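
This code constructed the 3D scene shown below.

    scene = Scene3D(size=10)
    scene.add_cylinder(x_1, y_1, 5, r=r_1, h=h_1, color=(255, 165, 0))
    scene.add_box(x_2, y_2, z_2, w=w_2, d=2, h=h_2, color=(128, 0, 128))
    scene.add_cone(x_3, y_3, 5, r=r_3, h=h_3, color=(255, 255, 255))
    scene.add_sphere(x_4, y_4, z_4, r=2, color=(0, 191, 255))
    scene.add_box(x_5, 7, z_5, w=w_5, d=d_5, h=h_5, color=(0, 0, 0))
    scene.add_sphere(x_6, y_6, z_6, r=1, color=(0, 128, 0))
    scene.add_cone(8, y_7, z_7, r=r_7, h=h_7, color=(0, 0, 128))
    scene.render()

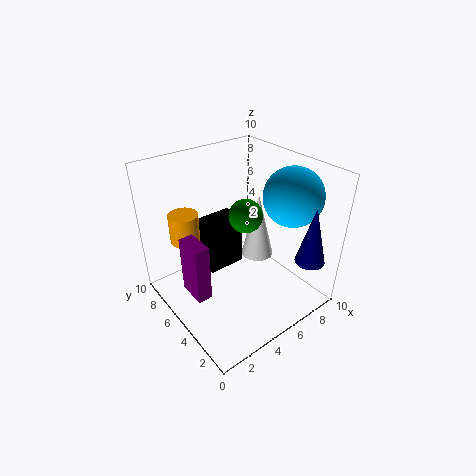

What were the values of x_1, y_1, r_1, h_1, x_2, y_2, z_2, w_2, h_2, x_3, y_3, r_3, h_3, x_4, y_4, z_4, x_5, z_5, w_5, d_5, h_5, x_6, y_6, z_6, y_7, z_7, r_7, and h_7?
x_1 = 2; y_1 = 7; r_1 = 1; h_1 = 2; x_2 = 1; y_2 = 4; z_2 = 2; w_2 = 1; h_2 = 4; x_3 = 5; y_3 = 3; r_3 = 1; h_3 = 4; x_4 = 8; y_4 = 3; z_4 = 8; x_5 = 4; z_5 = 1; w_5 = 3; d_5 = 2; h_5 = 4; x_6 = 4; y_6 = 3; z_6 = 8; y_7 = 1; z_7 = 4; r_7 = 1; h_7 = 4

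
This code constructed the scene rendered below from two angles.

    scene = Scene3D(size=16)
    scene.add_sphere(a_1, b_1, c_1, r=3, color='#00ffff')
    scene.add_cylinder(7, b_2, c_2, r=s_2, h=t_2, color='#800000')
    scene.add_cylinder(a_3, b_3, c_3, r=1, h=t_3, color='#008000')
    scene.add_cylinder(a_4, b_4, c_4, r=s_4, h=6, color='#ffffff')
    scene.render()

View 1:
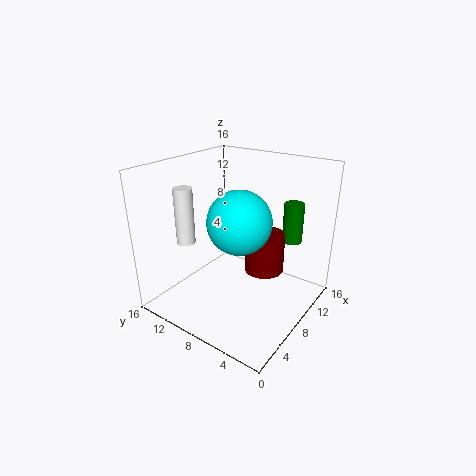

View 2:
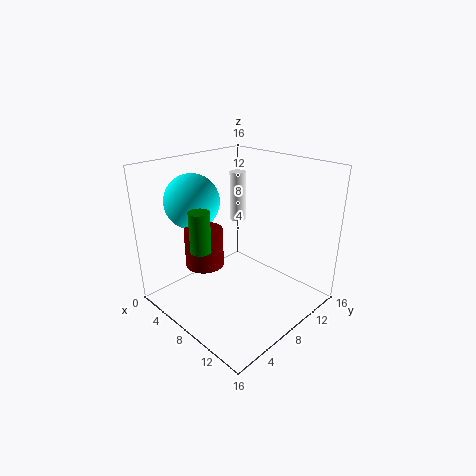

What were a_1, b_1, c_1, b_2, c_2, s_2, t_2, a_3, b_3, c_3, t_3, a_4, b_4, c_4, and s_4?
a_1 = 4; b_1 = 5; c_1 = 12; b_2 = 4; c_2 = 6; s_2 = 2; t_2 = 4; a_3 = 9; b_3 = 2; c_3 = 9; t_3 = 4; a_4 = 4; b_4 = 12; c_4 = 8; s_4 = 1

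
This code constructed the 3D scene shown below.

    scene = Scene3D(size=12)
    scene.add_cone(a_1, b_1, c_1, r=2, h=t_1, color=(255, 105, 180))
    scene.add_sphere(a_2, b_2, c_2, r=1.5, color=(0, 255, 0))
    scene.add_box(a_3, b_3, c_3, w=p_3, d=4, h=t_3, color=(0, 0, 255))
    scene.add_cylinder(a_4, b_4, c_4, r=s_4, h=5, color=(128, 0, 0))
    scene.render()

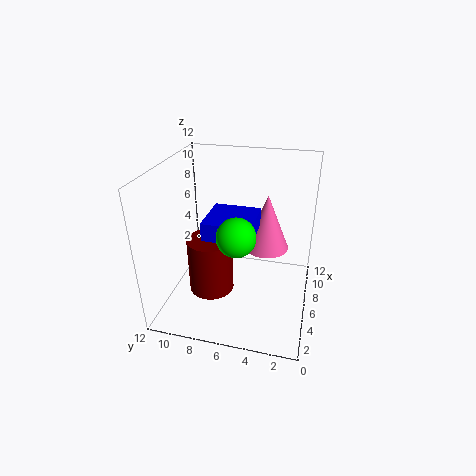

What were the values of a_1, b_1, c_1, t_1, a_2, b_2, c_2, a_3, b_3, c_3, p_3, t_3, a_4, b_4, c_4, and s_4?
a_1 = 8.5; b_1 = 4; c_1 = 4; t_1 = 5; a_2 = 3.5; b_2 = 5.5; c_2 = 7.5; a_3 = 4; b_3 = 4.5; c_3 = 6.5; p_3 = 4; t_3 = 1.5; a_4 = 6; b_4 = 8.5; c_4 = 0.5; s_4 = 2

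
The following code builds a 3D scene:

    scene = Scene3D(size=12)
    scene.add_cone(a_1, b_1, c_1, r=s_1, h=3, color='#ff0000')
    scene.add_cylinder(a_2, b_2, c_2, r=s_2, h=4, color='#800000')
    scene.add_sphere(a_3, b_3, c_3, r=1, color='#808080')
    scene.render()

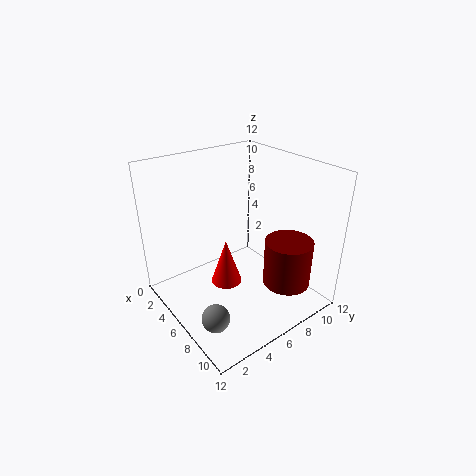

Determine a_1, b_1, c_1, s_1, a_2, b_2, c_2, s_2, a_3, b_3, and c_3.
a_1 = 10
b_1 = 2
c_1 = 6
s_1 = 1
a_2 = 9
b_2 = 9
c_2 = 2
s_2 = 2
a_3 = 10
b_3 = 1
c_3 = 3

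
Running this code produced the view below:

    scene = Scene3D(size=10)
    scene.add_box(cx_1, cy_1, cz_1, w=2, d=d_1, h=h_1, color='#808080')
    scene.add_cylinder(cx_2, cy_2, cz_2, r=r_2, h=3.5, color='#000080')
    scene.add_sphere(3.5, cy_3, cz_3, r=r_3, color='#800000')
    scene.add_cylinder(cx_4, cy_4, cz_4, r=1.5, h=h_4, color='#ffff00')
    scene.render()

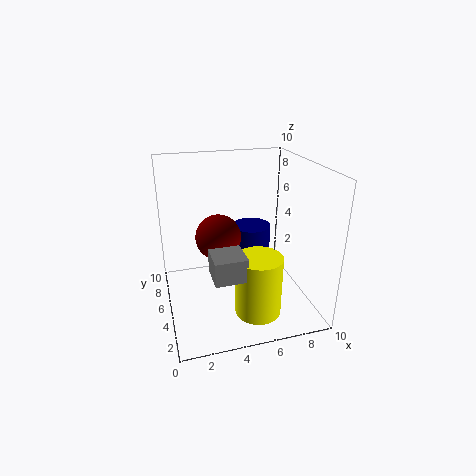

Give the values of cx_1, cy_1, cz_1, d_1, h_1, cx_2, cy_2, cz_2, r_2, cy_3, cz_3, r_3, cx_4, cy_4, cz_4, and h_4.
cx_1 = 2.5, cy_1 = 1, cz_1 = 4, d_1 = 2, h_1 = 1.5, cx_2 = 7, cy_2 = 8, cz_2 = 1, r_2 = 1.5, cy_3 = 4.5, cz_3 = 5.5, r_3 = 1.5, cx_4 = 5.5, cy_4 = 2, cz_4 = 1, h_4 = 4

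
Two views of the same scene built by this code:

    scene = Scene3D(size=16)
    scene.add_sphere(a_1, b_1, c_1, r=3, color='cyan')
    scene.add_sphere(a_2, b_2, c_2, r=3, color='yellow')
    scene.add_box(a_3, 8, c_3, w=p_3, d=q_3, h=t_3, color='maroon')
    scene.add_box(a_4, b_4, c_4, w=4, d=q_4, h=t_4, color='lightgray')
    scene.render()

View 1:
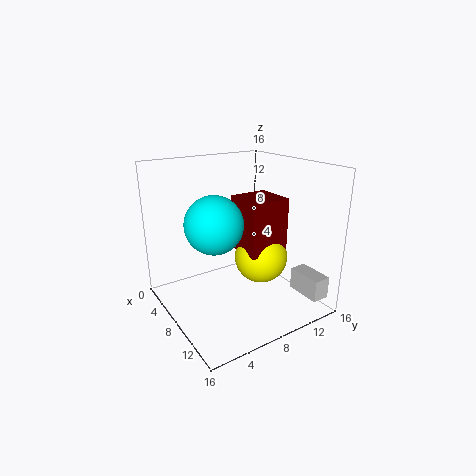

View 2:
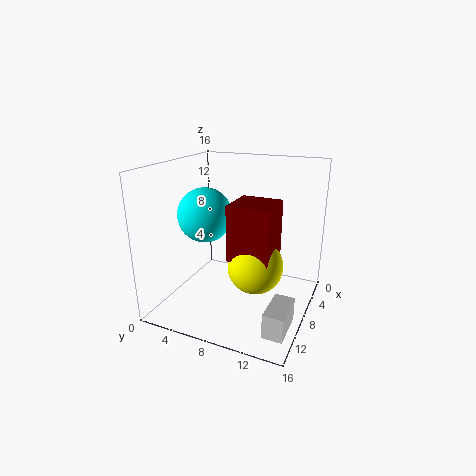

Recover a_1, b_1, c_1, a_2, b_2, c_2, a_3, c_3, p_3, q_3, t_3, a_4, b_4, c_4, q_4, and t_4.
a_1 = 9, b_1 = 4.5, c_1 = 10.5, a_2 = 9, b_2 = 10.5, c_2 = 5.5, a_3 = 6.5, c_3 = 6.5, p_3 = 4.5, q_3 = 4.5, t_3 = 6, a_4 = 11, b_4 = 13.5, c_4 = 1.5, q_4 = 2, t_4 = 2.5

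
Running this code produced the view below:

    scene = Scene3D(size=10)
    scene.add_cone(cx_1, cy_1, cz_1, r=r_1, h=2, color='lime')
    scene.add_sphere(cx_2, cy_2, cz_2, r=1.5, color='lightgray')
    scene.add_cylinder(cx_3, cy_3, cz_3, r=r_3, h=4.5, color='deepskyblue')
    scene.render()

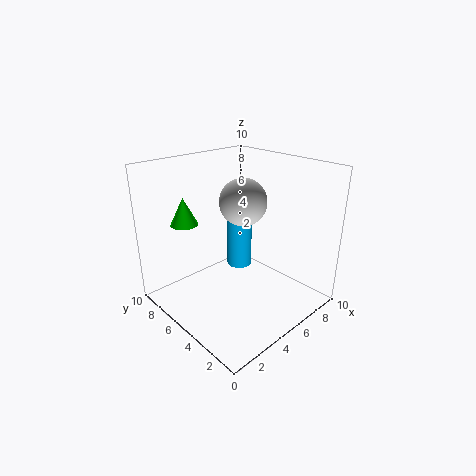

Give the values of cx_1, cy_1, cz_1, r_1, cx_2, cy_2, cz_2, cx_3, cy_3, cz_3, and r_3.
cx_1 = 3
cy_1 = 8.5
cz_1 = 5.5
r_1 = 1
cx_2 = 4.5
cy_2 = 4
cz_2 = 8
cx_3 = 7.5
cy_3 = 7.5
cz_3 = 1
r_3 = 1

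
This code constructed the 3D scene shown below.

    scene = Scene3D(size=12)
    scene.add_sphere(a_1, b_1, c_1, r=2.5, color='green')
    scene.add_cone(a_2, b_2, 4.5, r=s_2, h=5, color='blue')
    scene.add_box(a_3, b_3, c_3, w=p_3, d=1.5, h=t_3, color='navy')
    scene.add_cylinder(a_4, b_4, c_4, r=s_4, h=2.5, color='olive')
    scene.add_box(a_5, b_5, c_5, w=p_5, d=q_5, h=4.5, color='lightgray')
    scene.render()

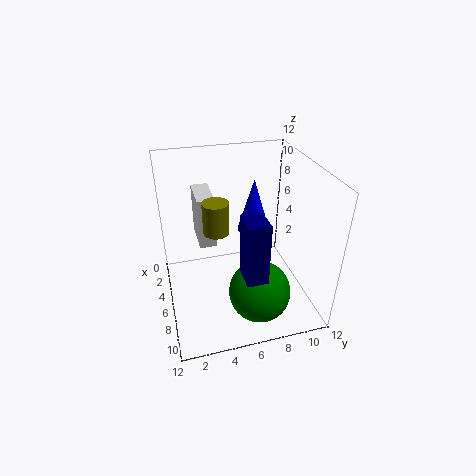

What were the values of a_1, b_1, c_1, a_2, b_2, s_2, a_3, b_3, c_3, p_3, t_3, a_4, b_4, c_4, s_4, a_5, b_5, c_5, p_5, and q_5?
a_1 = 9; b_1 = 7; c_1 = 2.5; a_2 = 2.5; b_2 = 8.5; s_2 = 1.5; a_3 = 10; b_3 = 5; c_3 = 6; p_3 = 2; t_3 = 4.5; a_4 = 7; b_4 = 4; c_4 = 7.5; s_4 = 1; a_5 = 1; b_5 = 3; c_5 = 4.5; p_5 = 3.5; q_5 = 1.5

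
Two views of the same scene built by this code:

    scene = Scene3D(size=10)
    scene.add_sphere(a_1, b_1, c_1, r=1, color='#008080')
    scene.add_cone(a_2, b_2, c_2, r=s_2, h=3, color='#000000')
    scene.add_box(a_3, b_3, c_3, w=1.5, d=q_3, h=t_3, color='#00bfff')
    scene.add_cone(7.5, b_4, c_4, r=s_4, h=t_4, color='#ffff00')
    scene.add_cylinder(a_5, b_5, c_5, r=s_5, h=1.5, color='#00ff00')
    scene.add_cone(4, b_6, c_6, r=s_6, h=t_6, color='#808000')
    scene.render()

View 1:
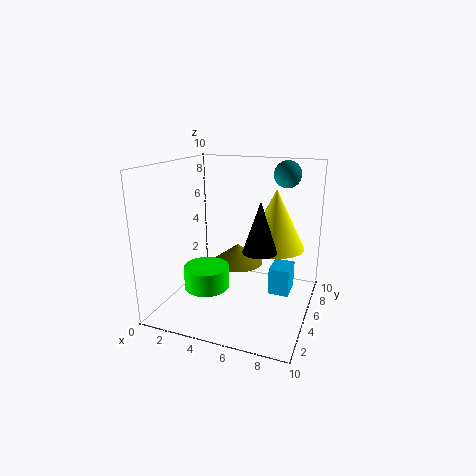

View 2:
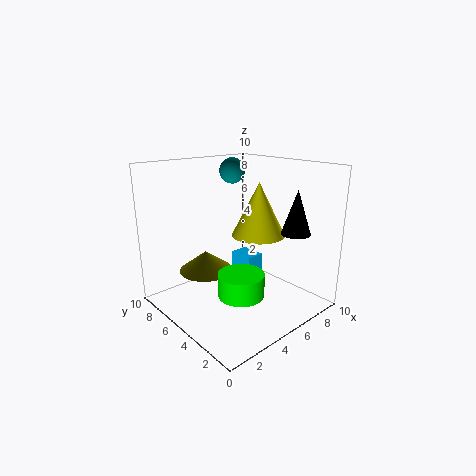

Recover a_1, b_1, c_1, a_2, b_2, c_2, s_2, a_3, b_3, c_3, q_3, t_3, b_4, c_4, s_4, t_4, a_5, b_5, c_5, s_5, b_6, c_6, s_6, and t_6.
a_1 = 7.5, b_1 = 8.5, c_1 = 9, a_2 = 7.5, b_2 = 2, c_2 = 5.5, s_2 = 1, a_3 = 7, b_3 = 6, c_3 = 0.5, q_3 = 2, t_3 = 2, b_4 = 5.5, c_4 = 4.5, s_4 = 2, t_4 = 4, a_5 = 3.5, b_5 = 3, c_5 = 2, s_5 = 1.5, b_6 = 7.5, c_6 = 2, s_6 = 2, t_6 = 1.5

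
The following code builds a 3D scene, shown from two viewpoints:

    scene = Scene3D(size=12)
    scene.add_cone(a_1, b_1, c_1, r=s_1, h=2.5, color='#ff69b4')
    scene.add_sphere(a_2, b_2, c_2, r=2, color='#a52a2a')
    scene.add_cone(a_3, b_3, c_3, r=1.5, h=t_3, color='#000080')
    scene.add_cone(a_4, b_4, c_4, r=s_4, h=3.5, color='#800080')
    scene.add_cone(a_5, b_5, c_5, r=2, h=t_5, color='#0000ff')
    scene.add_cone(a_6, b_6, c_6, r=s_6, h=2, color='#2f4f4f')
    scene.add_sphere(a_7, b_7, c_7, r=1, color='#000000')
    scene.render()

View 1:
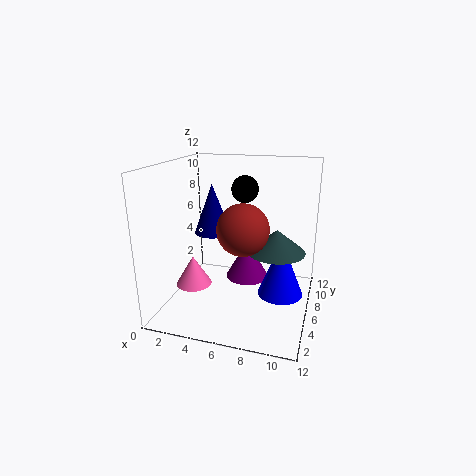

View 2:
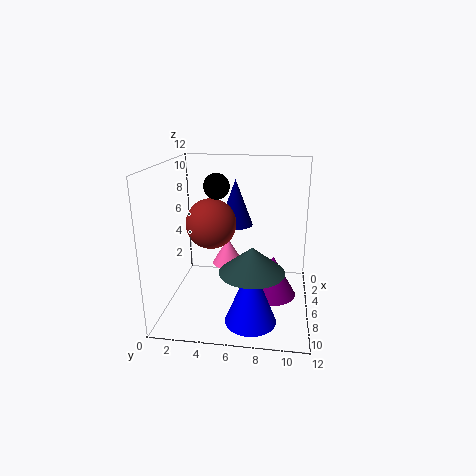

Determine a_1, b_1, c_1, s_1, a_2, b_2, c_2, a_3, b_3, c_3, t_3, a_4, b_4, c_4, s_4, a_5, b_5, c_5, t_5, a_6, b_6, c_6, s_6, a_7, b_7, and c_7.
a_1 = 2.5; b_1 = 4.5; c_1 = 2; s_1 = 1.5; a_2 = 7; b_2 = 4; c_2 = 7.5; a_3 = 4; b_3 = 5.5; c_3 = 6.5; t_3 = 4; a_4 = 6; b_4 = 9; c_4 = 1; s_4 = 2; a_5 = 9.5; b_5 = 7.5; c_5 = 0.5; t_5 = 5; a_6 = 9; b_6 = 7.5; c_6 = 4.5; s_6 = 2.5; a_7 = 7; b_7 = 4.5; c_7 = 10.5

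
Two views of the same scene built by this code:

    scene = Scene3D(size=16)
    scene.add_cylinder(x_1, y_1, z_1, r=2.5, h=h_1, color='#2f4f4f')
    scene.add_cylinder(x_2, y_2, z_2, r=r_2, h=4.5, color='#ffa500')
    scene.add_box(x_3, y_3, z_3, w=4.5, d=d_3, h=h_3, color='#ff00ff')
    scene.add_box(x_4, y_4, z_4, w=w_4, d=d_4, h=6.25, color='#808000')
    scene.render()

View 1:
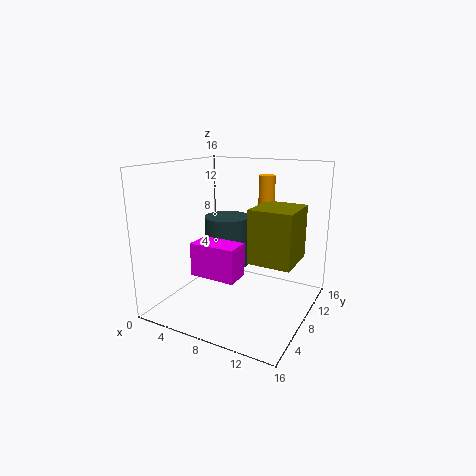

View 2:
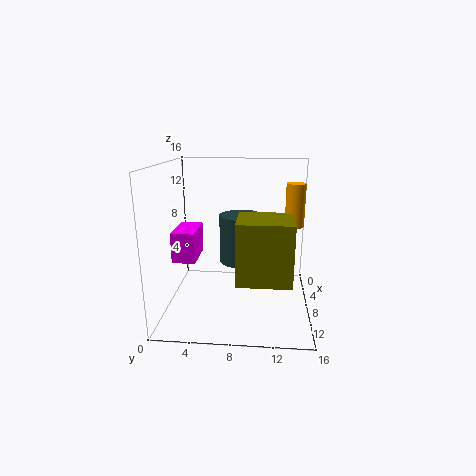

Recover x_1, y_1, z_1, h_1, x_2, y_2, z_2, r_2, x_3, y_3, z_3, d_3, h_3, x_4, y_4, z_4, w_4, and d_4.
x_1 = 6.5, y_1 = 8.25, z_1 = 4.75, h_1 = 5.5, x_2 = 8.75, y_2 = 14, z_2 = 9.75, r_2 = 1, x_3 = 6.5, y_3 = 1.25, z_3 = 6, d_3 = 2.5, h_3 = 3.25, x_4 = 9, y_4 = 8.25, z_4 = 5, w_4 = 5, d_4 = 5.5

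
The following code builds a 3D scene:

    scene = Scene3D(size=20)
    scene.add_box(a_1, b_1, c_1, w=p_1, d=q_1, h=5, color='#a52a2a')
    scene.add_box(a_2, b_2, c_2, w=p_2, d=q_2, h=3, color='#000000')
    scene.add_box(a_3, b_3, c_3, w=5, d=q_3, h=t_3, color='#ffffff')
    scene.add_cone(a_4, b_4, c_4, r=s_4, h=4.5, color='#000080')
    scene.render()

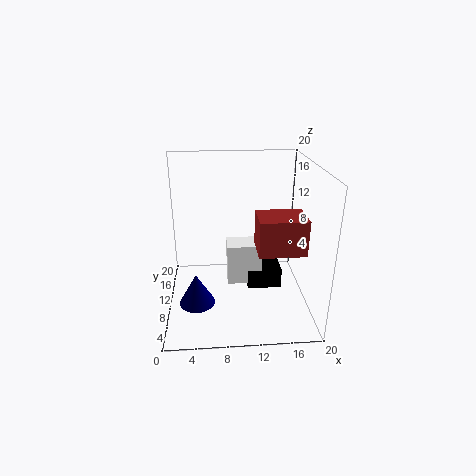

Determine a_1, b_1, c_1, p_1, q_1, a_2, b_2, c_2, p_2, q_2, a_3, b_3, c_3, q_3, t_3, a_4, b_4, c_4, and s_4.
a_1 = 12.5; b_1 = 6.5; c_1 = 8.5; p_1 = 6.5; q_1 = 5; a_2 = 11.5; b_2 = 10; c_2 = 1.5; p_2 = 5; q_2 = 3.5; a_3 = 8.5; b_3 = 10; c_3 = 2.5; q_3 = 3.5; t_3 = 6; a_4 = 4; b_4 = 8; c_4 = 1; s_4 = 2.5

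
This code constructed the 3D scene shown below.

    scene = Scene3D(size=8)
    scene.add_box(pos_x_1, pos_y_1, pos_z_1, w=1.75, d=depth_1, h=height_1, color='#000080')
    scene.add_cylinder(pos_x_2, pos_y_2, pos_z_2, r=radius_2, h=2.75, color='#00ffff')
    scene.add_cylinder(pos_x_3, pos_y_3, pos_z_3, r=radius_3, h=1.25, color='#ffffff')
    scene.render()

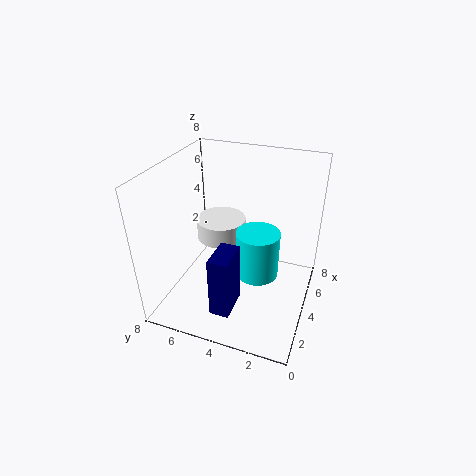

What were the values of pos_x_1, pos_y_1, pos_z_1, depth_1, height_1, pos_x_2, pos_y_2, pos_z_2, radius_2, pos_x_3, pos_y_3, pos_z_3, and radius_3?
pos_x_1 = 0.5, pos_y_1 = 3.25, pos_z_1 = 1.5, depth_1 = 1, height_1 = 3.25, pos_x_2 = 4.5, pos_y_2 = 3, pos_z_2 = 1.5, radius_2 = 1.25, pos_x_3 = 5.75, pos_y_3 = 5.75, pos_z_3 = 2.75, radius_3 = 1.5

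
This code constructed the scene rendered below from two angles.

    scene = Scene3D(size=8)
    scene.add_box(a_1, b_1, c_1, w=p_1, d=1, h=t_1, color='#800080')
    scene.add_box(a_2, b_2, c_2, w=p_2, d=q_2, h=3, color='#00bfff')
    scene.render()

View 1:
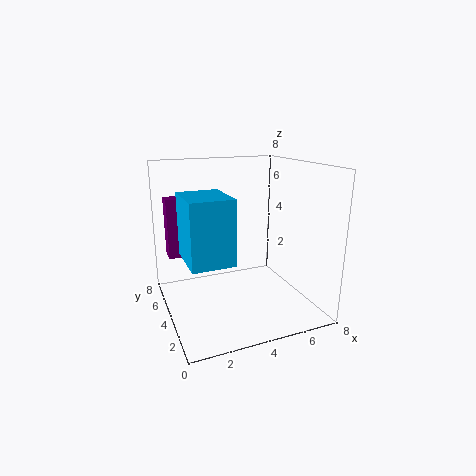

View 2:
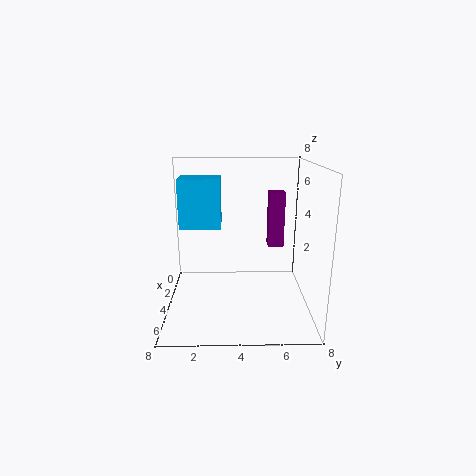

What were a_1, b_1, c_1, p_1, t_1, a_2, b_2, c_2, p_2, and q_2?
a_1 = 0.5; b_1 = 6; c_1 = 2.5; p_1 = 1; t_1 = 3.5; a_2 = 0.5; b_2 = 0.5; c_2 = 4; p_2 = 2; q_2 = 2.5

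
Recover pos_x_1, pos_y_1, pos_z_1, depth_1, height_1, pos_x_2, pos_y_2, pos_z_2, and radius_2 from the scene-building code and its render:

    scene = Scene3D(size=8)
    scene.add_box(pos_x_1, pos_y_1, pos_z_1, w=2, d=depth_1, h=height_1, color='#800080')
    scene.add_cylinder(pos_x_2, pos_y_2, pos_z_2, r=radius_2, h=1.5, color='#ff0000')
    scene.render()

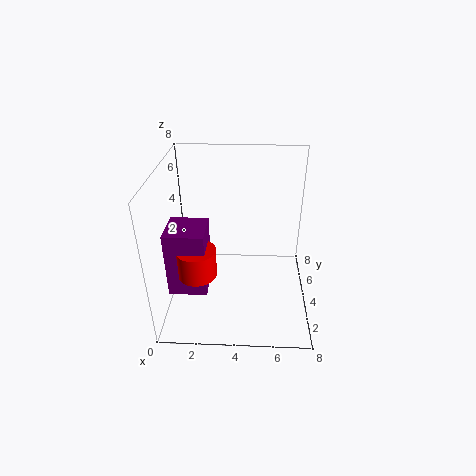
pos_x_1 = 0.5, pos_y_1 = 1.5, pos_z_1 = 2, depth_1 = 2, height_1 = 3.5, pos_x_2 = 2, pos_y_2 = 2, pos_z_2 = 3, radius_2 = 1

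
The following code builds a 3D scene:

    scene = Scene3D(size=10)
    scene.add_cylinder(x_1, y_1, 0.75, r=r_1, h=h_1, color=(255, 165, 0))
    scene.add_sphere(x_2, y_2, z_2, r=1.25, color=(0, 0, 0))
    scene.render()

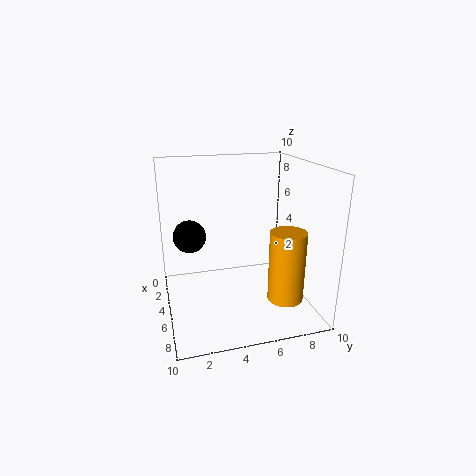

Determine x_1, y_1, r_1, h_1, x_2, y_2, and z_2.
x_1 = 6.75, y_1 = 8, r_1 = 1.25, h_1 = 5, x_2 = 2, y_2 = 2, z_2 = 4.25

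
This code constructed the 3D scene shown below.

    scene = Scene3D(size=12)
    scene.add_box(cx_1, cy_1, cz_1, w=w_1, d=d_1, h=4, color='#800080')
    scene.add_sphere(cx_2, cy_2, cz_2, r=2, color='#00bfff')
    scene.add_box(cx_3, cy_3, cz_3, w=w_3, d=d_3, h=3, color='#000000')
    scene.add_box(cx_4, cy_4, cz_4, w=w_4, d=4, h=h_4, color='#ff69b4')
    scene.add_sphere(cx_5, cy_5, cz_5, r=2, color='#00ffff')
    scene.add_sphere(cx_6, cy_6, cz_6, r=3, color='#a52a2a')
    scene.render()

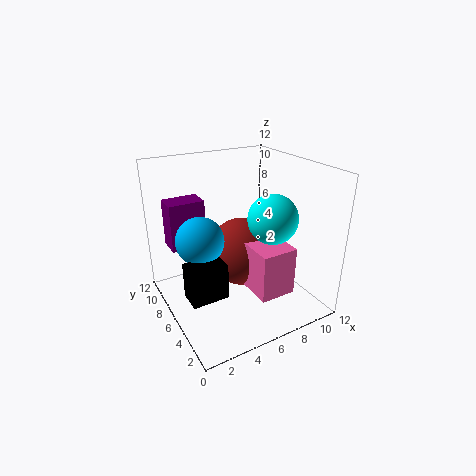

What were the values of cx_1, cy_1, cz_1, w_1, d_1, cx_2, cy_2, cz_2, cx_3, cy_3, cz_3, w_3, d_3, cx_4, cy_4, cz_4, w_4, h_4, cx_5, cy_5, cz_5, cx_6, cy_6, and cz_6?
cx_1 = 1; cy_1 = 8; cz_1 = 5; w_1 = 3; d_1 = 2; cx_2 = 3; cy_2 = 7; cz_2 = 6; cx_3 = 1; cy_3 = 4; cz_3 = 2; w_3 = 3; d_3 = 2; cx_4 = 6; cy_4 = 2; cz_4 = 2; w_4 = 3; h_4 = 4; cx_5 = 8; cy_5 = 4; cz_5 = 8; cx_6 = 7; cy_6 = 7; cz_6 = 4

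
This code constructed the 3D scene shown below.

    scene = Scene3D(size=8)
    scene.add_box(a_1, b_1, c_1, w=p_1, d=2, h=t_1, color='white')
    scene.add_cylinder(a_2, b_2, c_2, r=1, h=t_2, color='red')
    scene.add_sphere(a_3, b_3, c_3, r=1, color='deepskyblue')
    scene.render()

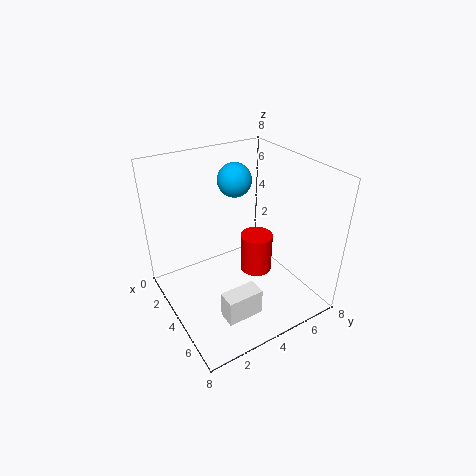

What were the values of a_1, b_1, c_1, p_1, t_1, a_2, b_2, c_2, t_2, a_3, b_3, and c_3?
a_1 = 5.5; b_1 = 2; c_1 = 0.5; p_1 = 1; t_1 = 1.5; a_2 = 3; b_2 = 6; c_2 = 0.5; t_2 = 2.5; a_3 = 2; b_3 = 5; c_3 = 6.5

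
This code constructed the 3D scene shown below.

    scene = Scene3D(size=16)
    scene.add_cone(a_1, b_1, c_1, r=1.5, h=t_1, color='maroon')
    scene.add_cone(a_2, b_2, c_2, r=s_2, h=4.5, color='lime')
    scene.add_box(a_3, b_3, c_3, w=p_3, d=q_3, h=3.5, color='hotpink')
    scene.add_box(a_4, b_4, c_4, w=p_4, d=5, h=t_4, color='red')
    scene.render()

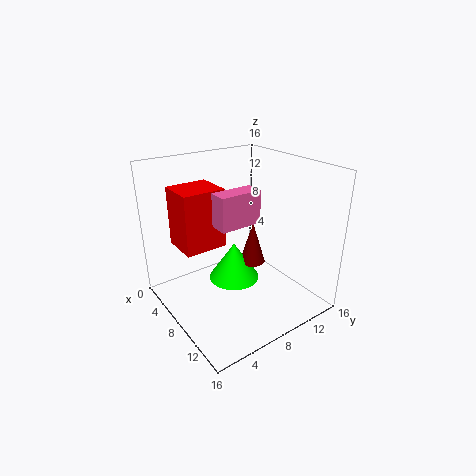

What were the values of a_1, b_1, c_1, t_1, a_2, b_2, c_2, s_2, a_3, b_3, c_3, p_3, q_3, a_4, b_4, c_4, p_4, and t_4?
a_1 = 7.5
b_1 = 10.5
c_1 = 4
t_1 = 5
a_2 = 6.5
b_2 = 8.5
c_2 = 2
s_2 = 3
a_3 = 8.5
b_3 = 4.5
c_3 = 10.5
p_3 = 2
q_3 = 4.5
a_4 = 1
b_4 = 3
c_4 = 6
p_4 = 4.5
t_4 = 7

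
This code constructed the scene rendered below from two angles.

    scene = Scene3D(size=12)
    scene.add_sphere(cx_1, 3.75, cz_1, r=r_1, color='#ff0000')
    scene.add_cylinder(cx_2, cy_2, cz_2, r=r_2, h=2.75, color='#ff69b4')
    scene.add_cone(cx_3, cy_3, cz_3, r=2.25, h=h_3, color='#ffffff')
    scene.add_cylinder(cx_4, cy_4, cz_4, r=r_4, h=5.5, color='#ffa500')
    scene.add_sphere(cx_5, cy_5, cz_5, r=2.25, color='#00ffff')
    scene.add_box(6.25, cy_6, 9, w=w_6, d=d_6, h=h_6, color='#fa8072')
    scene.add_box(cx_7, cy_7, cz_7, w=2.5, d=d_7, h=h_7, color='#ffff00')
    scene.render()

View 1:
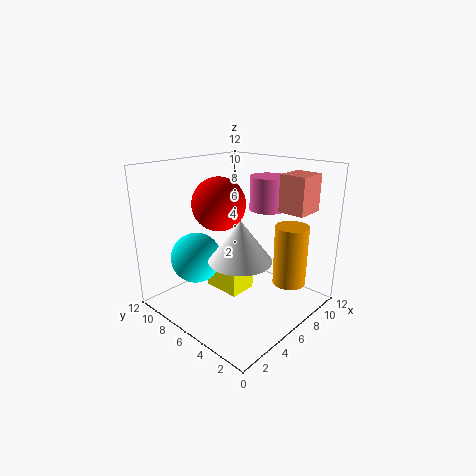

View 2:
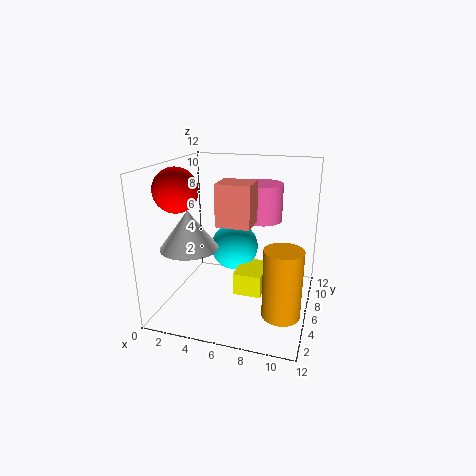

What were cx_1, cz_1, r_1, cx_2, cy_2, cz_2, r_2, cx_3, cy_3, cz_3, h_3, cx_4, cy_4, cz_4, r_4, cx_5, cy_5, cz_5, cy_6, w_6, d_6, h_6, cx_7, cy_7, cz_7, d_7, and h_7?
cx_1 = 1.75, cz_1 = 10.25, r_1 = 1.75, cx_2 = 8.25, cy_2 = 4.75, cz_2 = 8.25, r_2 = 1.5, cx_3 = 3, cy_3 = 3, cz_3 = 6, h_3 = 3, cx_4 = 10.25, cy_4 = 3.5, cz_4 = 1, r_4 = 1.5, cx_5 = 4.5, cy_5 = 9.75, cz_5 = 3.5, cy_6 = 0.25, w_6 = 2.25, d_6 = 2, h_6 = 2.75, cx_7 = 5.5, cy_7 = 6, cz_7 = 0.5, d_7 = 3.5, h_7 = 2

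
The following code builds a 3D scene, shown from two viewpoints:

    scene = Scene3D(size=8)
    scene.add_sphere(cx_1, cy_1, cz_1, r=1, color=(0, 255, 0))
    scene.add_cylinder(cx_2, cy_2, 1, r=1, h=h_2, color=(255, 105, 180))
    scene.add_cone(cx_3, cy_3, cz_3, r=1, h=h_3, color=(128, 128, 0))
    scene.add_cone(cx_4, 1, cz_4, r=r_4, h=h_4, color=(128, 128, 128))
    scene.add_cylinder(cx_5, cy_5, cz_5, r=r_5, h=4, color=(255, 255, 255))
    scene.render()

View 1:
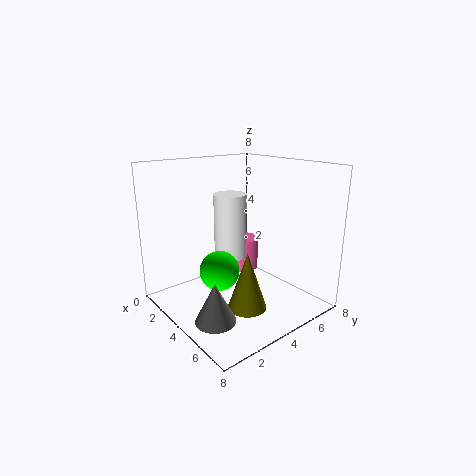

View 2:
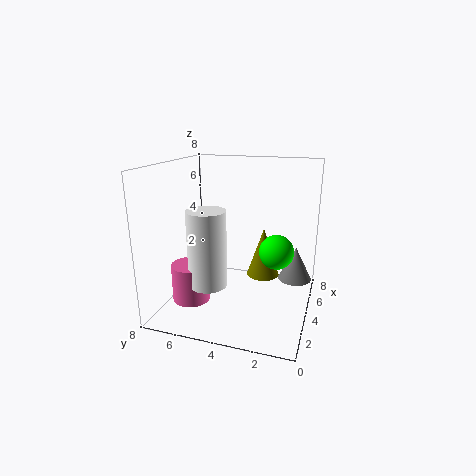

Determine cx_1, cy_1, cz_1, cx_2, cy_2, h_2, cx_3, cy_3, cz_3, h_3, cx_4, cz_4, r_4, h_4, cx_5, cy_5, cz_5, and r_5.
cx_1 = 5; cy_1 = 2; cz_1 = 3; cx_2 = 2; cy_2 = 6; h_2 = 2; cx_3 = 6; cy_3 = 3; cz_3 = 1; h_3 = 3; cx_4 = 6; cz_4 = 1; r_4 = 1; h_4 = 2; cx_5 = 2; cy_5 = 5; cz_5 = 2; r_5 = 1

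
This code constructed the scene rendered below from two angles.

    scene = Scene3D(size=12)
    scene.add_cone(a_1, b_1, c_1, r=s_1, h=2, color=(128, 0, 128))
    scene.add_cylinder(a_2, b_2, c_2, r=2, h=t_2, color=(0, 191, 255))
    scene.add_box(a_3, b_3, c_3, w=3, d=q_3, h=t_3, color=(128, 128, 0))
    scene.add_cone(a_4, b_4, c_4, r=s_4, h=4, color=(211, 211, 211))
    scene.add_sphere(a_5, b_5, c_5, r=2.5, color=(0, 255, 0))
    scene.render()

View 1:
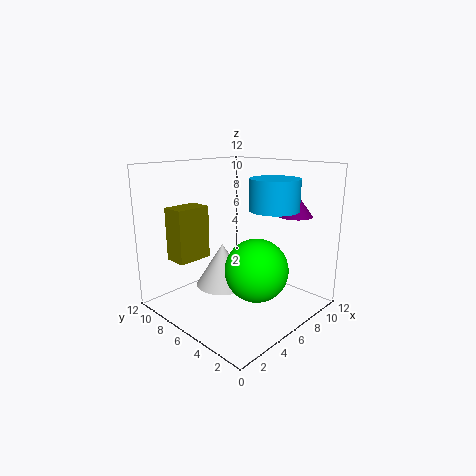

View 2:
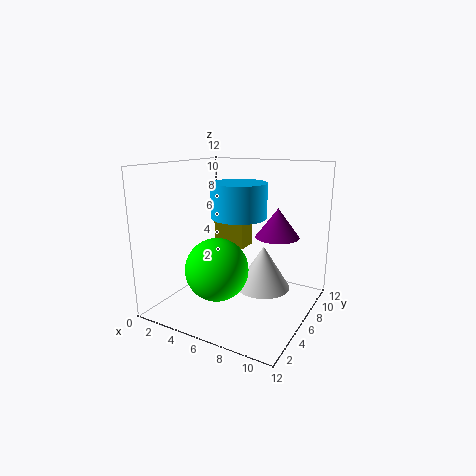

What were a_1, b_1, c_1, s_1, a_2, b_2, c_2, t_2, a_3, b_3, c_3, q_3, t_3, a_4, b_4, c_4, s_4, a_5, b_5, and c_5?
a_1 = 10.5; b_1 = 3.5; c_1 = 7.5; s_1 = 1.5; a_2 = 7.5; b_2 = 3.5; c_2 = 8.5; t_2 = 2.5; a_3 = 2; b_3 = 8.5; c_3 = 4; q_3 = 2; t_3 = 4.5; a_4 = 7; b_4 = 9; c_4 = 0.5; s_4 = 2.5; a_5 = 5.5; b_5 = 3.5; c_5 = 4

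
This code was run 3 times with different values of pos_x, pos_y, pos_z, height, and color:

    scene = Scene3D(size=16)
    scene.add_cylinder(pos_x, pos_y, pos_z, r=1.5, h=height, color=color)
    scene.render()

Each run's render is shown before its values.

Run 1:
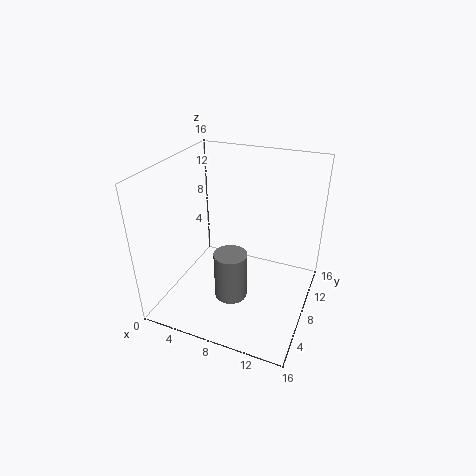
pos_x = 10
pos_y = 1.5
pos_z = 6
height = 4.5
color = 'gray'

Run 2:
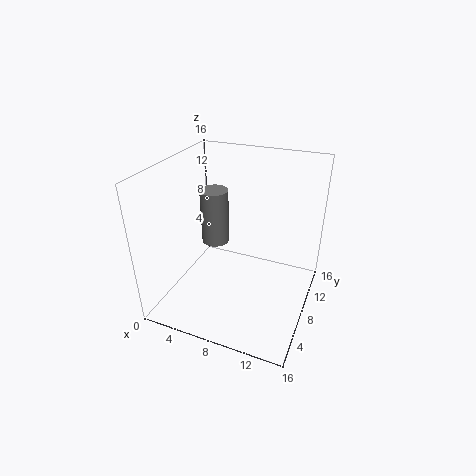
pos_x = 5.5
pos_y = 7.5
pos_z = 7.5
height = 6
color = 'gray'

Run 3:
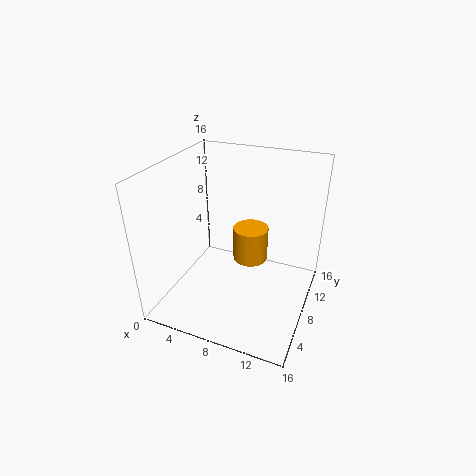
pos_x = 11.5
pos_y = 2.5
pos_z = 10
height = 3
color = 'orange'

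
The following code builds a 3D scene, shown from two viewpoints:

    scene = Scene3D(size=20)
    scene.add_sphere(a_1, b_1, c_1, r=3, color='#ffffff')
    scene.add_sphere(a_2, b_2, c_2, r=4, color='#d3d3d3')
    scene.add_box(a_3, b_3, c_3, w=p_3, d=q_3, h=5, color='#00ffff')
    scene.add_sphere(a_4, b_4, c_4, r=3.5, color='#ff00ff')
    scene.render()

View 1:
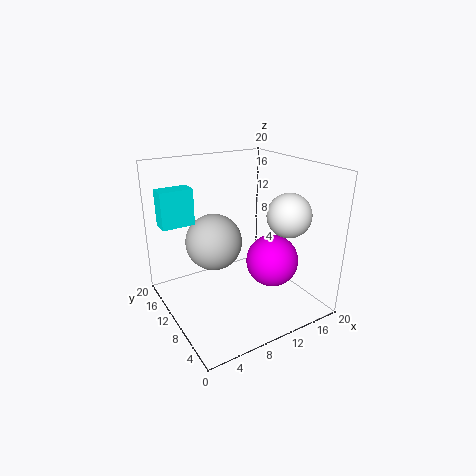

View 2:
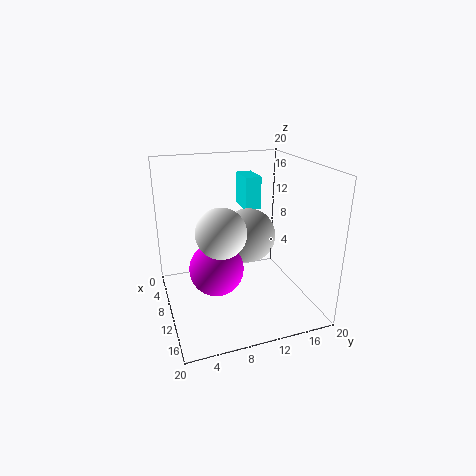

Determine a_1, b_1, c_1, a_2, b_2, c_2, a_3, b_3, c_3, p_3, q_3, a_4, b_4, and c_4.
a_1 = 15.5, b_1 = 6, c_1 = 13.5, a_2 = 7.5, b_2 = 12.5, c_2 = 9, a_3 = 0.5, b_3 = 13, c_3 = 12, p_3 = 4.5, q_3 = 2.5, a_4 = 13, b_4 = 6, c_4 = 7.5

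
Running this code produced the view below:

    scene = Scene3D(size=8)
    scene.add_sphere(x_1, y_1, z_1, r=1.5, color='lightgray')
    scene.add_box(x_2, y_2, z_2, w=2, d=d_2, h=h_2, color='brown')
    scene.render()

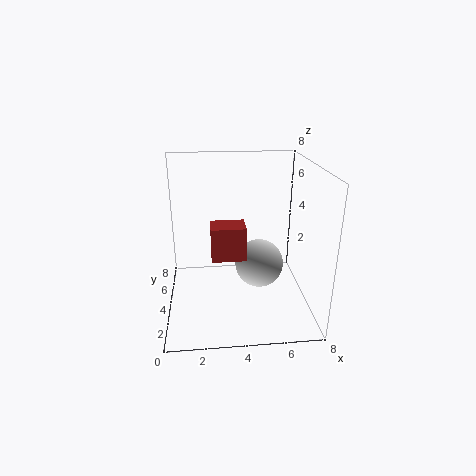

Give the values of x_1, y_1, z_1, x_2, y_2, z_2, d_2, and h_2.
x_1 = 5.5
y_1 = 5.5
z_1 = 1.5
x_2 = 2.5
y_2 = 4
z_2 = 2.5
d_2 = 1.5
h_2 = 2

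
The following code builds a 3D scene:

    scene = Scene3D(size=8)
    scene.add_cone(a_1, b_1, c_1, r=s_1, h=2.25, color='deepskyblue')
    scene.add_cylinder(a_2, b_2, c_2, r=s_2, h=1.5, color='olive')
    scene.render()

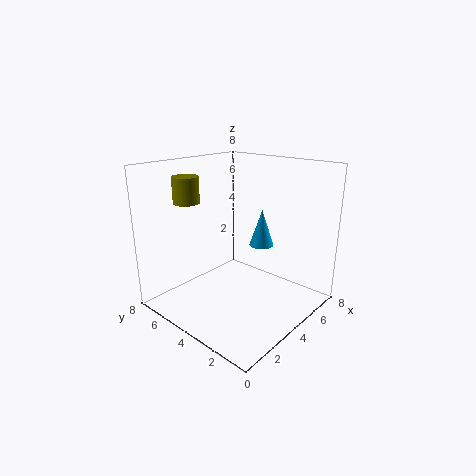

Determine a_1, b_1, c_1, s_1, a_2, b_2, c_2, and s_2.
a_1 = 6.5, b_1 = 4.25, c_1 = 2.75, s_1 = 0.75, a_2 = 2.75, b_2 = 6.75, c_2 = 5.75, s_2 = 0.75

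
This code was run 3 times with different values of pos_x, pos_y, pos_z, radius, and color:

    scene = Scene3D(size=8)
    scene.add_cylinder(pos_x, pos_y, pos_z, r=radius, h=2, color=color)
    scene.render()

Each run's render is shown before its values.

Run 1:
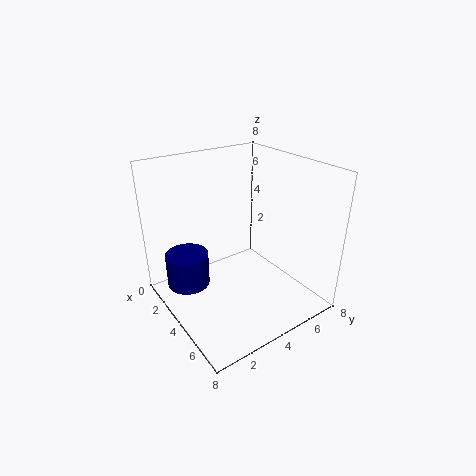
pos_x = 2, pos_y = 1.75, pos_z = 0.75, radius = 1.25, color = 'navy'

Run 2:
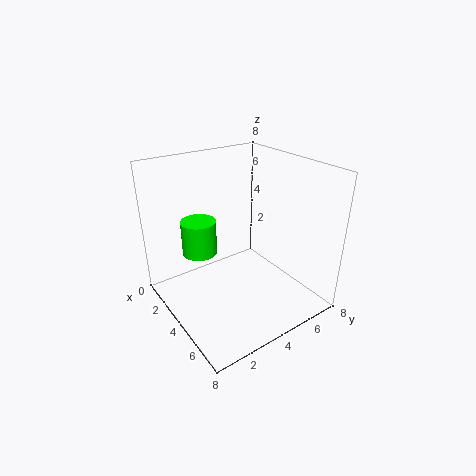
pos_x = 2.25, pos_y = 2.5, pos_z = 2.75, radius = 1, color = 'lime'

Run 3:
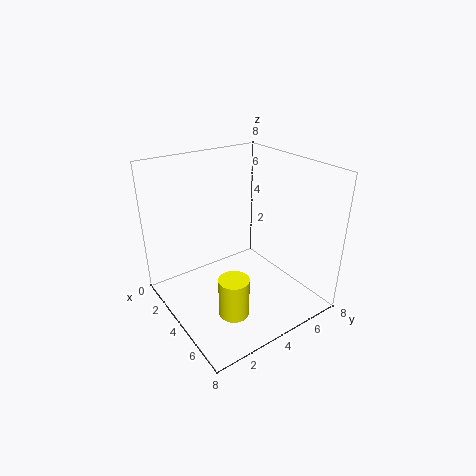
pos_x = 6.5, pos_y = 2, pos_z = 1.5, radius = 0.75, color = 'yellow'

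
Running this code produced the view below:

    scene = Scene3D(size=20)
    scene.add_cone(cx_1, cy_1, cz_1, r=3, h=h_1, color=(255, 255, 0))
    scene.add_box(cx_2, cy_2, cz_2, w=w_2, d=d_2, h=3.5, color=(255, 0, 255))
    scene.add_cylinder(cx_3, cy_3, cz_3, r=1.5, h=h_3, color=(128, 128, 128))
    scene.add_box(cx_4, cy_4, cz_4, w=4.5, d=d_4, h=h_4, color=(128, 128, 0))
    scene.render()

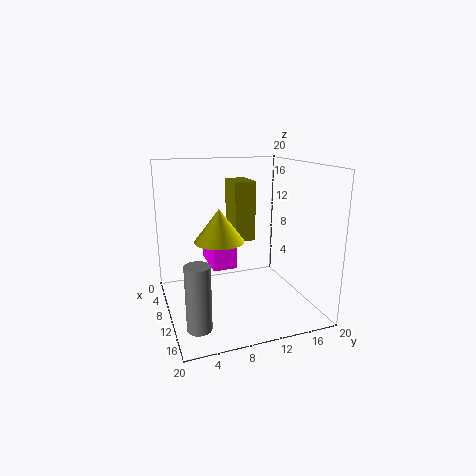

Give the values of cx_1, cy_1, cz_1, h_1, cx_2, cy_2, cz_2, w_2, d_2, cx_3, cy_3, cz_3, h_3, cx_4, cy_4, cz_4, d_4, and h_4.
cx_1 = 14.5, cy_1 = 6, cz_1 = 11.5, h_1 = 4, cx_2 = 1.5, cy_2 = 7, cz_2 = 4.5, w_2 = 6.5, d_2 = 3.5, cx_3 = 17.5, cy_3 = 2.5, cz_3 = 2, h_3 = 8, cx_4 = 4.5, cy_4 = 10, cz_4 = 9, d_4 = 3, h_4 = 8.5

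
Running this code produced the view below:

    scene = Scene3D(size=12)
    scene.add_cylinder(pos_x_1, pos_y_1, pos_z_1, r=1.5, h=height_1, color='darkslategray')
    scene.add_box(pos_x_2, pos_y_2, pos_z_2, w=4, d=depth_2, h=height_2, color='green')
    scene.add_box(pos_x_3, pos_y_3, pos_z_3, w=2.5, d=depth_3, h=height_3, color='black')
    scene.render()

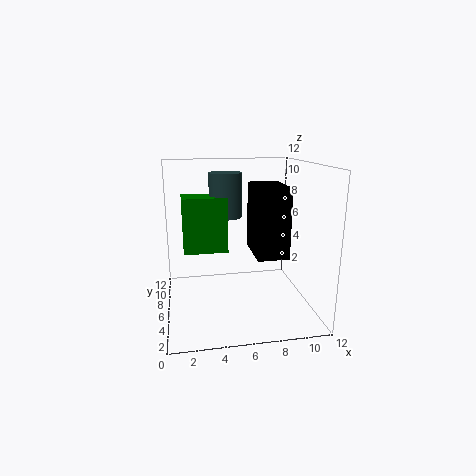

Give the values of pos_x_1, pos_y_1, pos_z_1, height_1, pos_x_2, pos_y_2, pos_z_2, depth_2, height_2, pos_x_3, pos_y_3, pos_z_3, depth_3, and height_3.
pos_x_1 = 5.5; pos_y_1 = 9.5; pos_z_1 = 7; height_1 = 4; pos_x_2 = 1.5; pos_y_2 = 8; pos_z_2 = 4; depth_2 = 2.5; height_2 = 5; pos_x_3 = 7; pos_y_3 = 3; pos_z_3 = 5; depth_3 = 4; height_3 = 5.5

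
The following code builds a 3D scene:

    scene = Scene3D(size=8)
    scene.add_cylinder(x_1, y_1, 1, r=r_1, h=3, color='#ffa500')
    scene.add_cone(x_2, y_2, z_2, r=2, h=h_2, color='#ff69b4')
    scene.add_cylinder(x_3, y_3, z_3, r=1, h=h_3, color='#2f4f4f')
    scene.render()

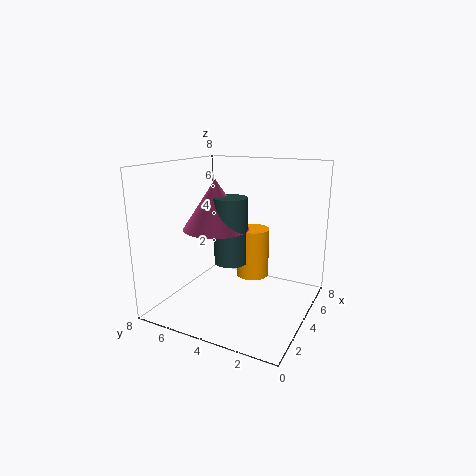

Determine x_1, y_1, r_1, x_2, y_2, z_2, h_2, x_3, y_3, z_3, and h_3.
x_1 = 6, y_1 = 4, r_1 = 1, x_2 = 5, y_2 = 6, z_2 = 4, h_2 = 3, x_3 = 5, y_3 = 5, z_3 = 2, h_3 = 4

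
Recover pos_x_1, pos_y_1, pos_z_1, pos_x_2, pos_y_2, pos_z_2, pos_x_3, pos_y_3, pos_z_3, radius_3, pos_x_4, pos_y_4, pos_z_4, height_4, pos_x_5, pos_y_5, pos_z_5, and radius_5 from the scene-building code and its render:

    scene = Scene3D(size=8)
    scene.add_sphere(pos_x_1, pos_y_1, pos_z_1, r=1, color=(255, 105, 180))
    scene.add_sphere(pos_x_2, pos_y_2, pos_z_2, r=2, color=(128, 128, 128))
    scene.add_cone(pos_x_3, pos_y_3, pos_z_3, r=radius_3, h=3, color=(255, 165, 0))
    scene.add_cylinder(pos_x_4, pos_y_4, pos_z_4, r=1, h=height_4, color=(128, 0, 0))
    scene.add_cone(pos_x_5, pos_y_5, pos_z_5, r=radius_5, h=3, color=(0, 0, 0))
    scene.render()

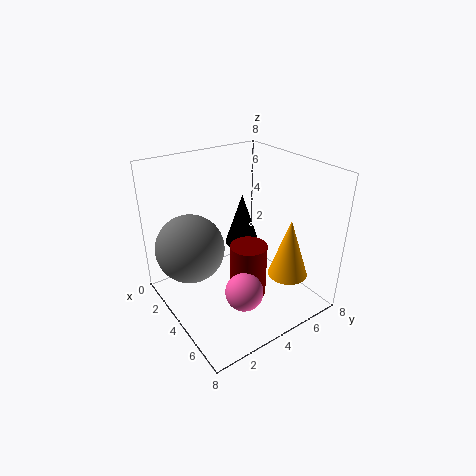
pos_x_1 = 6, pos_y_1 = 3, pos_z_1 = 2, pos_x_2 = 2, pos_y_2 = 2, pos_z_2 = 3, pos_x_3 = 7, pos_y_3 = 5, pos_z_3 = 3, radius_3 = 1, pos_x_4 = 5, pos_y_4 = 4, pos_z_4 = 1, height_4 = 3, pos_x_5 = 3, pos_y_5 = 5, pos_z_5 = 3, radius_5 = 1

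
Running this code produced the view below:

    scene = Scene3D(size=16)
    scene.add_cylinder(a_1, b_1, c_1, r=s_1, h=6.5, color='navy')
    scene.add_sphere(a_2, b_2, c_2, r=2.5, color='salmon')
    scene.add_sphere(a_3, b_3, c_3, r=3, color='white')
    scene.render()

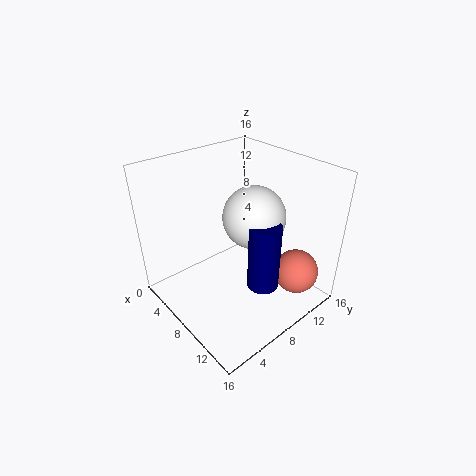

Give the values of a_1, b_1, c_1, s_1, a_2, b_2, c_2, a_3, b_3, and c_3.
a_1 = 14; b_1 = 6; c_1 = 6.5; s_1 = 1.5; a_2 = 13; b_2 = 12.5; c_2 = 4; a_3 = 11.5; b_3 = 7; c_3 = 12.5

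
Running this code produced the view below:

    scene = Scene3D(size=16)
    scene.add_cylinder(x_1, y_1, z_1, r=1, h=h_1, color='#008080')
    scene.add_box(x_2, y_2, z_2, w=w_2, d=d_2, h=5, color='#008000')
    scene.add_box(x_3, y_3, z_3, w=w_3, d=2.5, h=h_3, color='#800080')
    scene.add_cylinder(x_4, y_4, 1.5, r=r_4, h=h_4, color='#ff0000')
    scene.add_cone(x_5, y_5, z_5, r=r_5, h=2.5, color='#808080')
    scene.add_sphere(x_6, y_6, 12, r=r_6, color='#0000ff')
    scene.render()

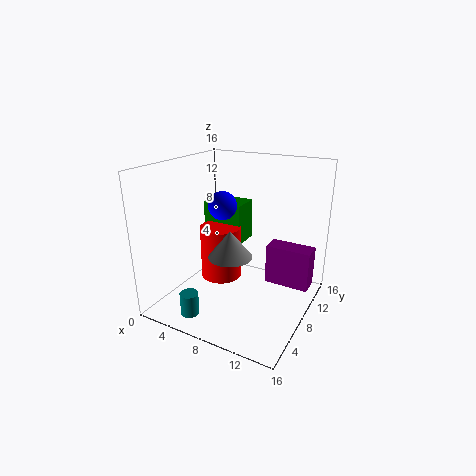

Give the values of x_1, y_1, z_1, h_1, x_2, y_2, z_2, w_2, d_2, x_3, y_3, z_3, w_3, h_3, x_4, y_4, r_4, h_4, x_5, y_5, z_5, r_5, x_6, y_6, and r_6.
x_1 = 5; y_1 = 2.5; z_1 = 0.5; h_1 = 2.5; x_2 = 1.5; y_2 = 11; z_2 = 5.5; w_2 = 5; d_2 = 3.5; x_3 = 9.5; y_3 = 12.5; z_3 = 0.5; w_3 = 5.5; h_3 = 5; x_4 = 4.5; y_4 = 10; r_4 = 2.5; h_4 = 6.5; x_5 = 10.5; y_5 = 2; z_5 = 9; r_5 = 2; x_6 = 7; y_6 = 6.5; r_6 = 1.5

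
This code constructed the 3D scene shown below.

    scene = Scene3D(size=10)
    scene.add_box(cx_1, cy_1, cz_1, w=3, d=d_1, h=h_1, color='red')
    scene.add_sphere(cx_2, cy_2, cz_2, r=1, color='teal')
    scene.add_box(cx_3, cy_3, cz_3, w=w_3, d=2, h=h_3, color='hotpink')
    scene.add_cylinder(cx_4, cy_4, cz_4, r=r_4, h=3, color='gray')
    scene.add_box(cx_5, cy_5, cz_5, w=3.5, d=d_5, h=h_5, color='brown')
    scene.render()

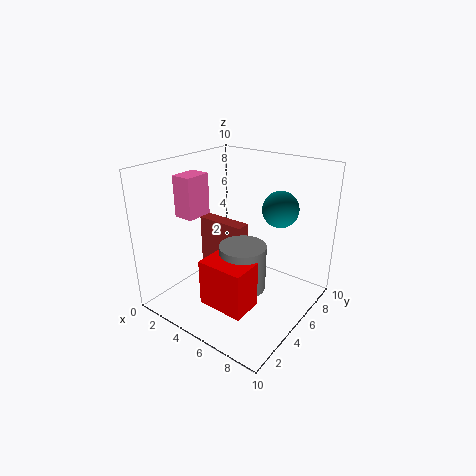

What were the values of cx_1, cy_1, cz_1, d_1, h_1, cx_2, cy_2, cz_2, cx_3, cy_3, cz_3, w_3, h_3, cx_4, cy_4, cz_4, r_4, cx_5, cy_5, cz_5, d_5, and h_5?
cx_1 = 5, cy_1 = 1, cz_1 = 2, d_1 = 2, h_1 = 3, cx_2 = 9, cy_2 = 3.5, cz_2 = 8.5, cx_3 = 0.5, cy_3 = 3.5, cz_3 = 6, w_3 = 1.5, h_3 = 3, cx_4 = 6.5, cy_4 = 3.5, cz_4 = 2.5, r_4 = 1.5, cx_5 = 2, cy_5 = 4.5, cz_5 = 1.5, d_5 = 1, h_5 = 4.5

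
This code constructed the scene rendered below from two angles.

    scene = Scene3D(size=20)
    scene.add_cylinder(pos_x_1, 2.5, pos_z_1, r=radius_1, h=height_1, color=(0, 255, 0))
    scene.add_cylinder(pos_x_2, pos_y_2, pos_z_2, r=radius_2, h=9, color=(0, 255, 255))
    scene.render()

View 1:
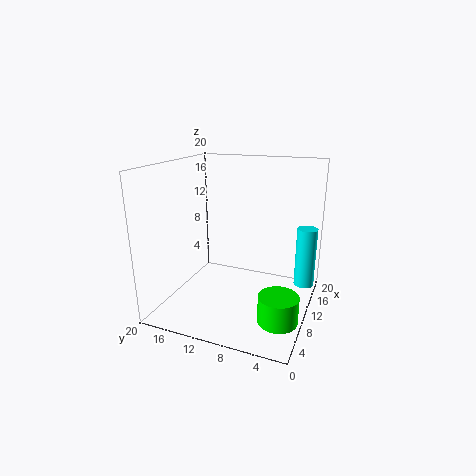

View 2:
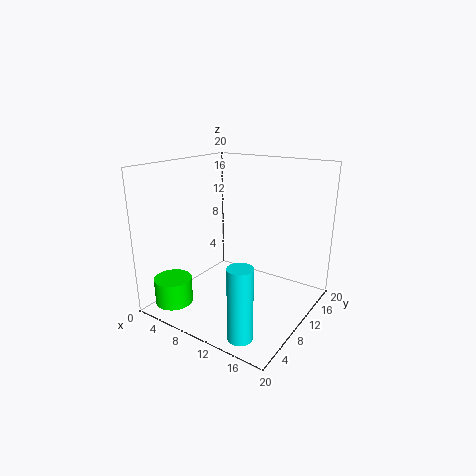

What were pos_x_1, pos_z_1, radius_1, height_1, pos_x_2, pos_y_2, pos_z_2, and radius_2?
pos_x_1 = 4.5; pos_z_1 = 2; radius_1 = 2.5; height_1 = 3.5; pos_x_2 = 16; pos_y_2 = 1.5; pos_z_2 = 1.5; radius_2 = 1.5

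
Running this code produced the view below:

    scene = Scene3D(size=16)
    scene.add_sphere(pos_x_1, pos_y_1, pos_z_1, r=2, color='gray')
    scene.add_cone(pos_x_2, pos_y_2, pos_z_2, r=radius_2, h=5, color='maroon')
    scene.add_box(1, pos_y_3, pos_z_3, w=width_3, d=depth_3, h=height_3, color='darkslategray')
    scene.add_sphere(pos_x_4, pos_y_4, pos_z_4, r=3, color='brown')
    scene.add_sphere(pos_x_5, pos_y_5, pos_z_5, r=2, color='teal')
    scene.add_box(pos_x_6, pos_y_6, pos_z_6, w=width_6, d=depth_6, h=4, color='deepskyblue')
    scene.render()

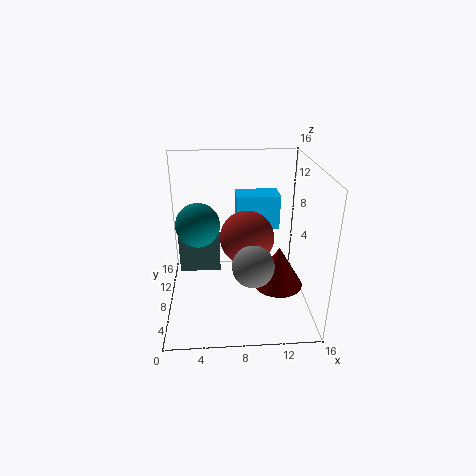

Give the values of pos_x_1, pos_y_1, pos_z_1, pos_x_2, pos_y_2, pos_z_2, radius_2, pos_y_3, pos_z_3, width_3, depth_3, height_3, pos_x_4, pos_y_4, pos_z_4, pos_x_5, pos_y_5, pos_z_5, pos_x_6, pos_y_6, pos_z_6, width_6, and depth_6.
pos_x_1 = 9
pos_y_1 = 2
pos_z_1 = 8
pos_x_2 = 13
pos_y_2 = 9
pos_z_2 = 1
radius_2 = 3
pos_y_3 = 11
pos_z_3 = 2
width_3 = 5
depth_3 = 3
height_3 = 5
pos_x_4 = 9
pos_y_4 = 8
pos_z_4 = 8
pos_x_5 = 4
pos_y_5 = 3
pos_z_5 = 12
pos_x_6 = 8
pos_y_6 = 10
pos_z_6 = 8
width_6 = 5
depth_6 = 3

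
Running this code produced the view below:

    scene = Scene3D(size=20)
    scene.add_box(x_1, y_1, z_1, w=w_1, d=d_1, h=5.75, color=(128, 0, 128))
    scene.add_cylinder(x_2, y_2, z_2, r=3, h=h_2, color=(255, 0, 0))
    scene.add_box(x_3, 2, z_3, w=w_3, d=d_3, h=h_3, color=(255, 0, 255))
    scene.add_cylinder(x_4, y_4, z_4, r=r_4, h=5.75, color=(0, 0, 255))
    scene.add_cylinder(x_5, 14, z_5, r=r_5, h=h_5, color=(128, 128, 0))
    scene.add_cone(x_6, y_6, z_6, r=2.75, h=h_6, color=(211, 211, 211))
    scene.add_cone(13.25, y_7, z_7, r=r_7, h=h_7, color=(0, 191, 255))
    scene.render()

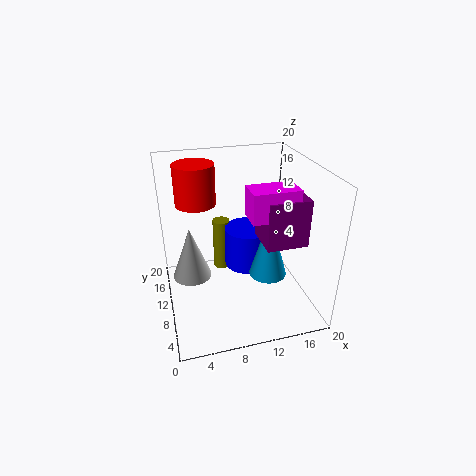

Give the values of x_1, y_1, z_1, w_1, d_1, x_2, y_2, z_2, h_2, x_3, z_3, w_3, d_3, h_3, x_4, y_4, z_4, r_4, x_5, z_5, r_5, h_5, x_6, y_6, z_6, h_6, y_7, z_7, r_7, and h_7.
x_1 = 11.25, y_1 = 1.75, z_1 = 12.5, w_1 = 5, d_1 = 4.75, x_2 = 5.25, y_2 = 16.25, z_2 = 13, h_2 = 6, x_3 = 9.5, z_3 = 16, w_3 = 5.5, d_3 = 3.25, h_3 = 3.5, x_4 = 11.75, y_4 = 11.25, z_4 = 5, r_4 = 3.25, x_5 = 8.5, z_5 = 3.25, r_5 = 1.25, h_5 = 7.75, x_6 = 3.5, y_6 = 11.5, z_6 = 4, h_6 = 7.5, y_7 = 6.5, z_7 = 6, r_7 = 2.5, h_7 = 8.75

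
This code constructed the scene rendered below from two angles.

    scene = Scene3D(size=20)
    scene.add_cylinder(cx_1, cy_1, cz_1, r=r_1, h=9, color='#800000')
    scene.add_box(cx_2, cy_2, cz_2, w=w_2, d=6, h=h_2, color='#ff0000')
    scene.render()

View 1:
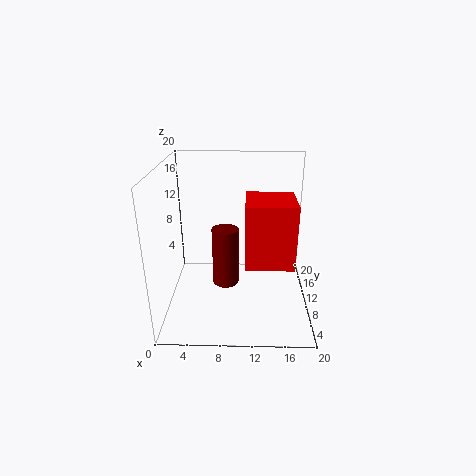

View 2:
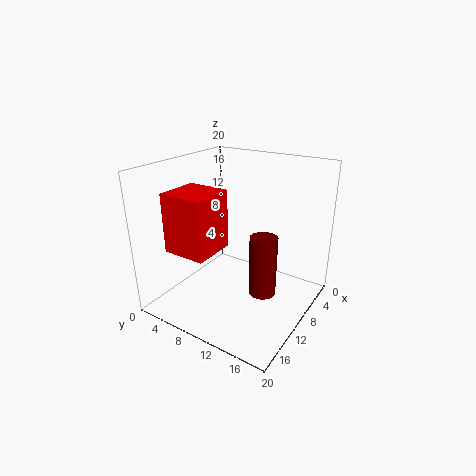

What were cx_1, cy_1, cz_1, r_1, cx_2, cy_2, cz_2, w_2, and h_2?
cx_1 = 8, cy_1 = 13, cz_1 = 1, r_1 = 2, cx_2 = 11, cy_2 = 3, cz_2 = 9, w_2 = 6, h_2 = 8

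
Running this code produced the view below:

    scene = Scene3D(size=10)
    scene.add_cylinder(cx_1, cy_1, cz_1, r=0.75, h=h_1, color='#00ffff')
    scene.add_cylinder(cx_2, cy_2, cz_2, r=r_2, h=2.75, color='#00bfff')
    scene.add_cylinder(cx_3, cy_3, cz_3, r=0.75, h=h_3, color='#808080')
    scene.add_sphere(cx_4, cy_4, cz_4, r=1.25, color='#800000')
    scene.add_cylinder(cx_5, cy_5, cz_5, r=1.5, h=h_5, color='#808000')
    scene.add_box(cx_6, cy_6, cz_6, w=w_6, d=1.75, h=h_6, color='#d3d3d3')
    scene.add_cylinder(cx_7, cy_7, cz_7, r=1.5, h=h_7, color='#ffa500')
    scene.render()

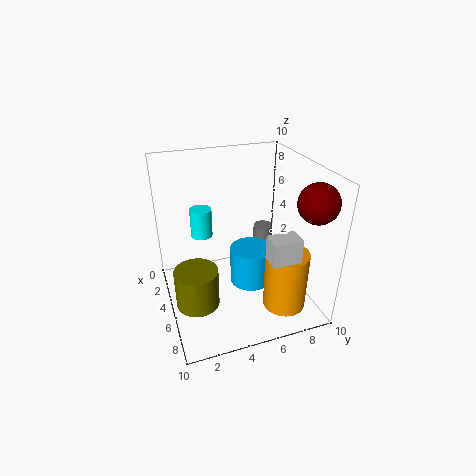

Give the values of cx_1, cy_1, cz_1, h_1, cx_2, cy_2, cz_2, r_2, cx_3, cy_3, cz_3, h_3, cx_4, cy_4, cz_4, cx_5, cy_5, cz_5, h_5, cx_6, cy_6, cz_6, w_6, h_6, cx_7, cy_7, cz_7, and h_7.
cx_1 = 3.75
cy_1 = 2.75
cz_1 = 5
h_1 = 2
cx_2 = 5
cy_2 = 6
cz_2 = 1.25
r_2 = 1.5
cx_3 = 2.5
cy_3 = 8
cz_3 = 2.5
h_3 = 1.75
cx_4 = 8.5
cy_4 = 8.75
cz_4 = 8.5
cx_5 = 5.75
cy_5 = 1.75
cz_5 = 0.75
h_5 = 2.75
cx_6 = 8.5
cy_6 = 5.5
cz_6 = 5.5
w_6 = 1.25
h_6 = 1.5
cx_7 = 7.25
cy_7 = 7.75
cz_7 = 0.25
h_7 = 4.25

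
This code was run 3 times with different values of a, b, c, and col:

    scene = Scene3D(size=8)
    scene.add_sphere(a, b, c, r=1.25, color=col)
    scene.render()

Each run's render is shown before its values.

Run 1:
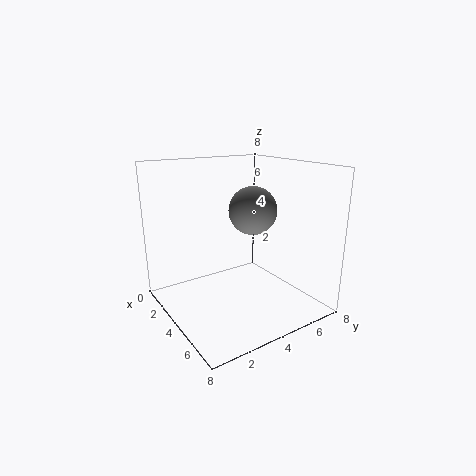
a = 5
b = 4.25
c = 5.75
col = 'gray'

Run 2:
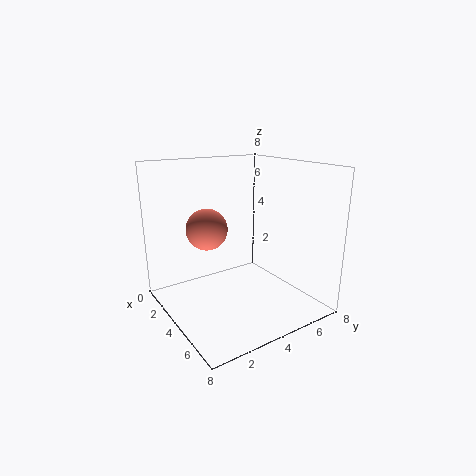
a = 1.75
b = 3.25
c = 4
col = 'salmon'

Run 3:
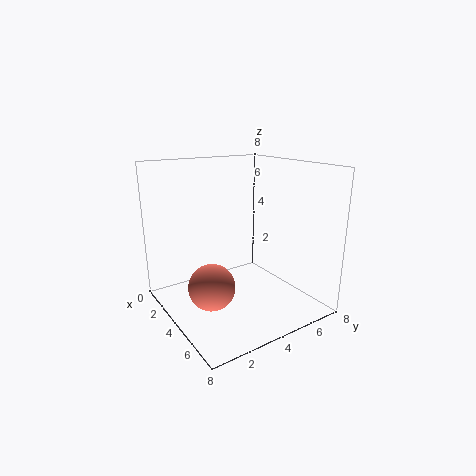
a = 4.5
b = 2
c = 1.75
col = 'salmon'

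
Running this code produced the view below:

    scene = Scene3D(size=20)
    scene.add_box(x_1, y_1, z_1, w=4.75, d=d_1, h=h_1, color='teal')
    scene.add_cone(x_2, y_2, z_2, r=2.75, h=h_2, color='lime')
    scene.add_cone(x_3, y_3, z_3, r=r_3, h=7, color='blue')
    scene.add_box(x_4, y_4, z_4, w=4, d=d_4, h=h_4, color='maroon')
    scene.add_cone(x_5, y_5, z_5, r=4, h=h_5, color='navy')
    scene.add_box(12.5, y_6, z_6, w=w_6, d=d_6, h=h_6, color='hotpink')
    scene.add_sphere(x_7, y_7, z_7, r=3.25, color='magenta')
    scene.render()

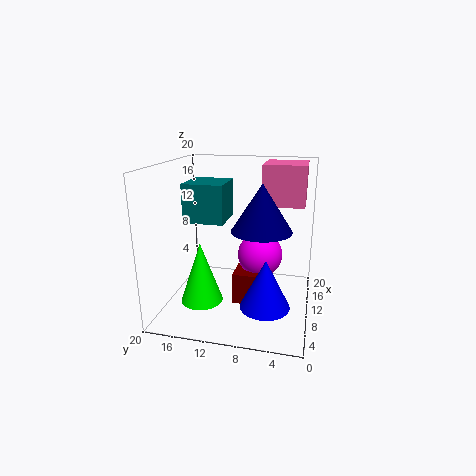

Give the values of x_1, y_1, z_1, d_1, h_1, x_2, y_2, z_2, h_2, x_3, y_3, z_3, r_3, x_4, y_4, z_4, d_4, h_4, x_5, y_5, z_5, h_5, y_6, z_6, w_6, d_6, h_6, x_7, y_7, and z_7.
x_1 = 0.75, y_1 = 9.5, z_1 = 14.75, d_1 = 4.5, h_1 = 4.25, x_2 = 5, y_2 = 13.75, z_2 = 2.75, h_2 = 8, x_3 = 8.25, y_3 = 5.75, z_3 = 0.75, r_3 = 3.5, x_4 = 8.5, y_4 = 6.75, z_4 = 0.5, d_4 = 3.75, h_4 = 4.5, x_5 = 8.5, y_5 = 6.5, z_5 = 11.75, h_5 = 6.25, y_6 = 1.25, z_6 = 14, w_6 = 6.5, d_6 = 6, h_6 = 5.75, x_7 = 12.5, y_7 = 7.25, z_7 = 6.75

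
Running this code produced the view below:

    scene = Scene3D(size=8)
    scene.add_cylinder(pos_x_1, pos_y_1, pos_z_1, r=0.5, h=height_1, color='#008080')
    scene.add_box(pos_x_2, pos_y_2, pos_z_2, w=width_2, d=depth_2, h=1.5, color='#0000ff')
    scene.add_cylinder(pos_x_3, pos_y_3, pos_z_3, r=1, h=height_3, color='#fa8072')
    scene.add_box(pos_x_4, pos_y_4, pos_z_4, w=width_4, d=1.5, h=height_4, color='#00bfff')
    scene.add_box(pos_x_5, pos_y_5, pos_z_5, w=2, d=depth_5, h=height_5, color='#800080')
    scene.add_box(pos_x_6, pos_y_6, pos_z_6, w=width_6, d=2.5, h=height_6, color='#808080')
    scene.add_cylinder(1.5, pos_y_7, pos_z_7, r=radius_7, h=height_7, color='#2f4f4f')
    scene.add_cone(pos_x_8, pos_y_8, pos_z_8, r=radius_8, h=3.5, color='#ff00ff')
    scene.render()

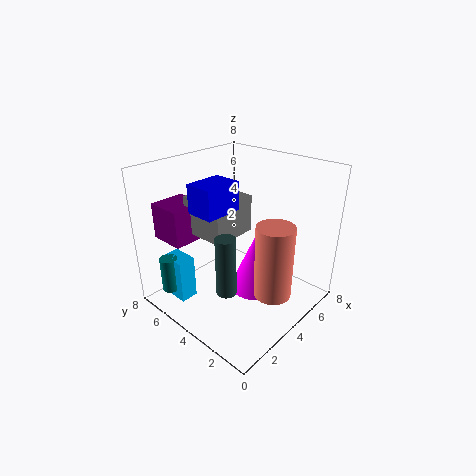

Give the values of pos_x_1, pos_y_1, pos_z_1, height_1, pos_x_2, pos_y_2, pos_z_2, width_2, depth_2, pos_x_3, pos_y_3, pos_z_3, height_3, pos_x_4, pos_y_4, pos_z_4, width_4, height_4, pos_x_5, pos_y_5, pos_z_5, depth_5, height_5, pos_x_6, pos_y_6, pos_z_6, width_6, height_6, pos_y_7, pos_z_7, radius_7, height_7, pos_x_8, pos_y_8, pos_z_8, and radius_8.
pos_x_1 = 1
pos_y_1 = 6.5
pos_z_1 = 1
height_1 = 2
pos_x_2 = 1.5
pos_y_2 = 3.5
pos_z_2 = 6
width_2 = 2
depth_2 = 1.5
pos_x_3 = 4
pos_y_3 = 1.5
pos_z_3 = 1.5
height_3 = 4
pos_x_4 = 1
pos_y_4 = 5.5
pos_z_4 = 0.5
width_4 = 1
height_4 = 2.5
pos_x_5 = 1
pos_y_5 = 5.5
pos_z_5 = 4
depth_5 = 2
height_5 = 2
pos_x_6 = 2
pos_y_6 = 3.5
pos_z_6 = 4.5
width_6 = 2.5
height_6 = 2
pos_y_7 = 2.5
pos_z_7 = 2.5
radius_7 = 0.5
height_7 = 3
pos_x_8 = 5
pos_y_8 = 3.5
pos_z_8 = 0.5
radius_8 = 1.5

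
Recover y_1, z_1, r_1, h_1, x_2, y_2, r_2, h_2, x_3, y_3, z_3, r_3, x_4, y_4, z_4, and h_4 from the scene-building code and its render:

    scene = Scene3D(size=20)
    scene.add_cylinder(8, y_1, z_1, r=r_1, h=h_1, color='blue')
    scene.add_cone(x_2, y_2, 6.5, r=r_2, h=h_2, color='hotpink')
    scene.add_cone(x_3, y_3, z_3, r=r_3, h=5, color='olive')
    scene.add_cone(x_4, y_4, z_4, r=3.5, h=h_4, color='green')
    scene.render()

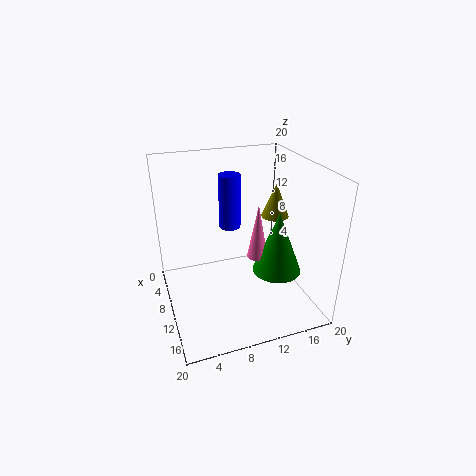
y_1 = 9.5, z_1 = 11, r_1 = 1.5, h_1 = 7.5, x_2 = 10, y_2 = 13, r_2 = 1.5, h_2 = 8, x_3 = 8, y_3 = 16.5, z_3 = 11.5, r_3 = 2, x_4 = 11.5, y_4 = 15.5, z_4 = 4.5, h_4 = 9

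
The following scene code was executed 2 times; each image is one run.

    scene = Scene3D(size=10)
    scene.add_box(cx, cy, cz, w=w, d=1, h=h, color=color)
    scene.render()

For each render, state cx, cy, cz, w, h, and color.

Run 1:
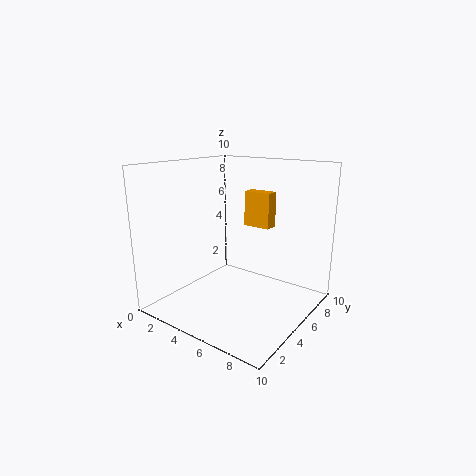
cx = 4.5
cy = 6.5
cz = 5.5
w = 2
h = 2.5
color = 'orange'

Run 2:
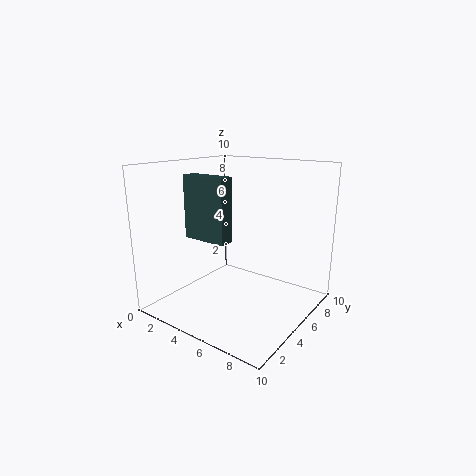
cx = 3
cy = 2
cz = 5.5
w = 3
h = 4
color = 'darkslategray'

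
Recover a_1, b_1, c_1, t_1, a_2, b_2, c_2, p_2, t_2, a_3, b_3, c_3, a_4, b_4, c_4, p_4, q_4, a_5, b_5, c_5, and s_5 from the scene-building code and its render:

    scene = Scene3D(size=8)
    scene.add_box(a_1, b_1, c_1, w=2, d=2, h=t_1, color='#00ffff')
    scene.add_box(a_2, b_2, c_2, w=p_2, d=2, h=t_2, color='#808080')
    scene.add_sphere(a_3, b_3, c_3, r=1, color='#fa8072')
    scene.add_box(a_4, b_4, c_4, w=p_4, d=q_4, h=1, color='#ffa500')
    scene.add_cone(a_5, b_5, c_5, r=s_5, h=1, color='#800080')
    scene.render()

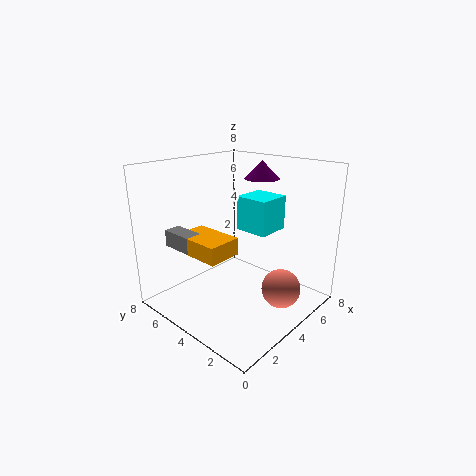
a_1 = 5, b_1 = 3, c_1 = 4, t_1 = 2, a_2 = 2, b_2 = 6, c_2 = 3, p_2 = 1, t_2 = 1, a_3 = 4, b_3 = 1, c_3 = 2, a_4 = 2, b_4 = 4, c_4 = 3, p_4 = 2, q_4 = 3, a_5 = 6, b_5 = 4, c_5 = 7, s_5 = 1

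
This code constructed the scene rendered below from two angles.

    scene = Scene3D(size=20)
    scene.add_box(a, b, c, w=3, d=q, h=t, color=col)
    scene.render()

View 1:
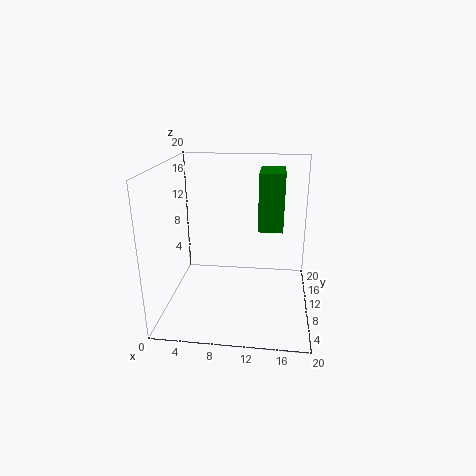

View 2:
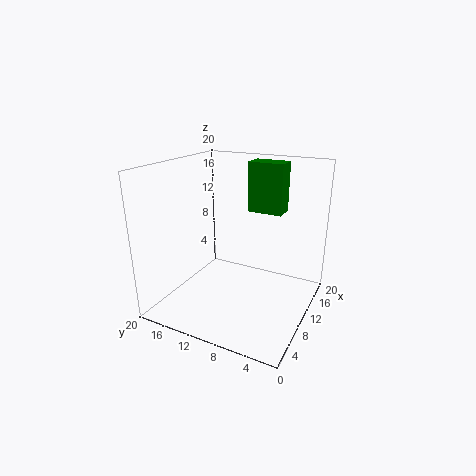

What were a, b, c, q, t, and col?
a = 13
b = 5
c = 13
q = 5
t = 7
col = 'green'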